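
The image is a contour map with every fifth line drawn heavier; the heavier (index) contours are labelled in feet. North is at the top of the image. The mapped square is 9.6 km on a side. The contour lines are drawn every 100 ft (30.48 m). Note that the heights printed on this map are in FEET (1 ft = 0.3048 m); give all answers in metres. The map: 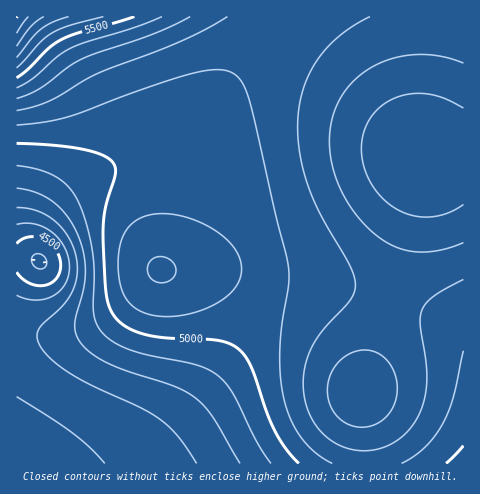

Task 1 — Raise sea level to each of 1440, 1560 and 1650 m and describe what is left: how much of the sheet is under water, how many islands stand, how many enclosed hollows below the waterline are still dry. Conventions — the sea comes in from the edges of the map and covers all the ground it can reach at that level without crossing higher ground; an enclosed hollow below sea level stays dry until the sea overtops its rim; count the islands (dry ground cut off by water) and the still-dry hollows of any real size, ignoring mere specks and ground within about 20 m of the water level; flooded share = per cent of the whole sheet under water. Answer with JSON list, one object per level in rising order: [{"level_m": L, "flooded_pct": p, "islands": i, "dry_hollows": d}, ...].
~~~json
[{"level_m": 1440, "flooded_pct": 11, "islands": 0, "dry_hollows": 0}, {"level_m": 1560, "flooded_pct": 49, "islands": 1, "dry_hollows": 0}, {"level_m": 1650, "flooded_pct": 93, "islands": 0, "dry_hollows": 0}]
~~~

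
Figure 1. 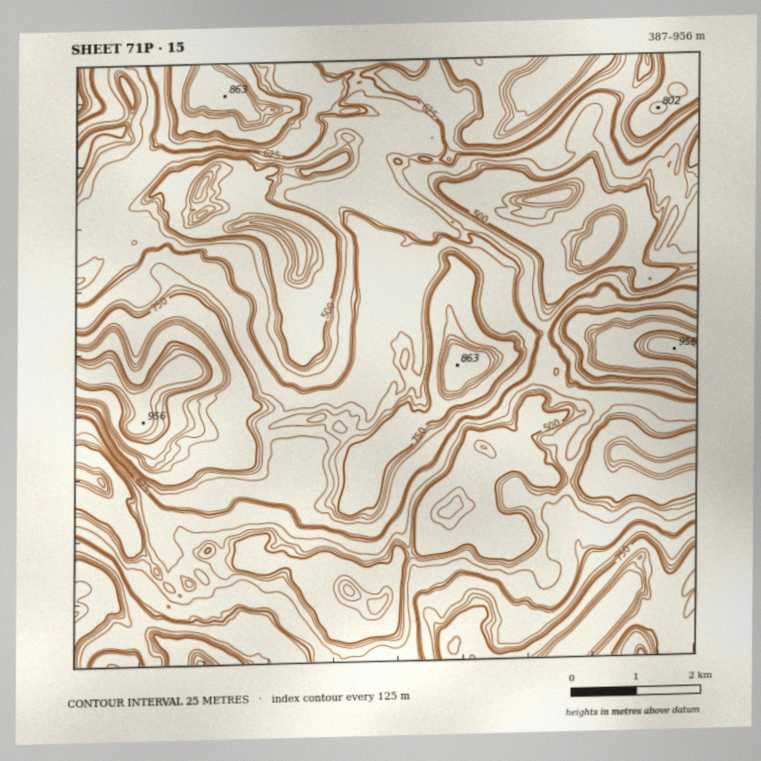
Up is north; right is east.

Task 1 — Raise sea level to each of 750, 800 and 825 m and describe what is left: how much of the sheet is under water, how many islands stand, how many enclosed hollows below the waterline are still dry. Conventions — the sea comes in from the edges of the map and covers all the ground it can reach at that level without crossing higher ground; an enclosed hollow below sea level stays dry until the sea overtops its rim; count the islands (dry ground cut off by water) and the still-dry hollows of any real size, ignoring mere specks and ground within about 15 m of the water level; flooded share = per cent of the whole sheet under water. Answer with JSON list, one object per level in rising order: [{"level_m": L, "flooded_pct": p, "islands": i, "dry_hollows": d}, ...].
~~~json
[{"level_m": 750, "flooded_pct": 78, "islands": 1, "dry_hollows": 0}, {"level_m": 800, "flooded_pct": 91, "islands": 1, "dry_hollows": 0}, {"level_m": 825, "flooded_pct": 92, "islands": 1, "dry_hollows": 0}]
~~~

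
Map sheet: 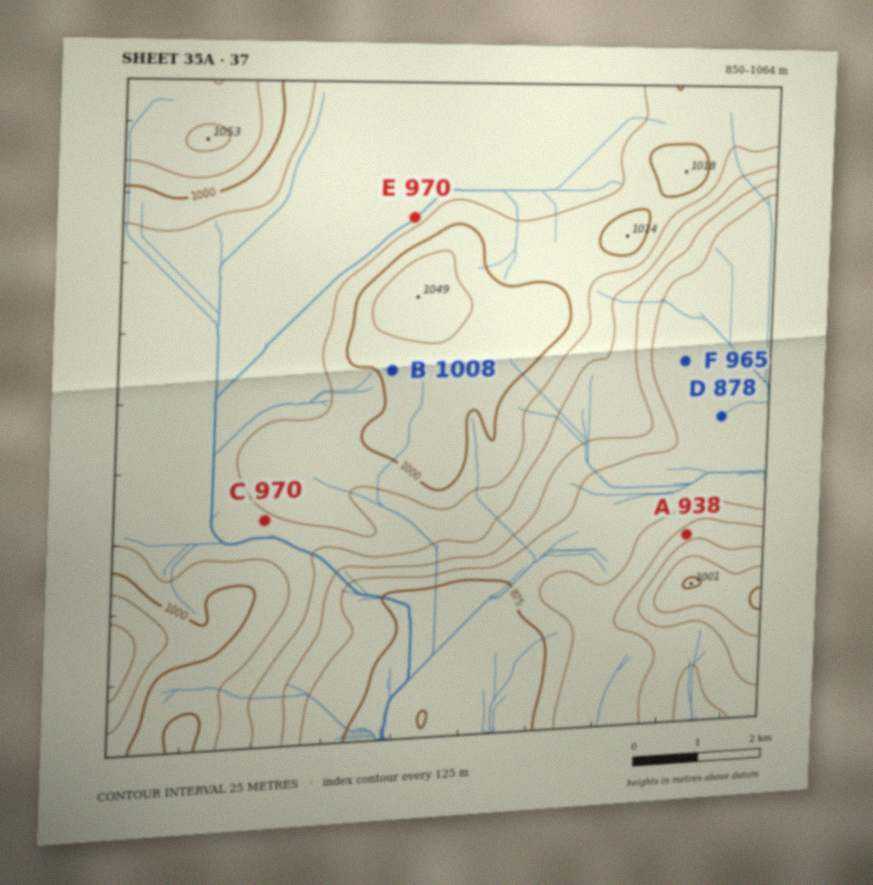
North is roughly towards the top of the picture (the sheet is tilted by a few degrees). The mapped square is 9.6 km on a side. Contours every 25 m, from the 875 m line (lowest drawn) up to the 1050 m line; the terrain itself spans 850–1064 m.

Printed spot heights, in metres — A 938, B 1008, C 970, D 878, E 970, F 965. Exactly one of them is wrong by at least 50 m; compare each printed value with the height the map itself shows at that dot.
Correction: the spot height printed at F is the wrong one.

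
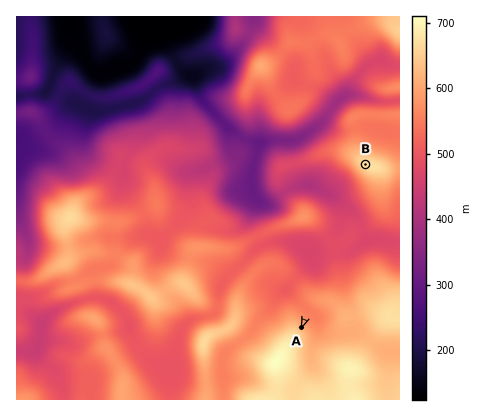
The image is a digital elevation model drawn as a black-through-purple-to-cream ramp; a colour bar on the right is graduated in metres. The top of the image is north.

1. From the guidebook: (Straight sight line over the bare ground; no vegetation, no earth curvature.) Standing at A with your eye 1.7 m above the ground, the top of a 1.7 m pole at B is in view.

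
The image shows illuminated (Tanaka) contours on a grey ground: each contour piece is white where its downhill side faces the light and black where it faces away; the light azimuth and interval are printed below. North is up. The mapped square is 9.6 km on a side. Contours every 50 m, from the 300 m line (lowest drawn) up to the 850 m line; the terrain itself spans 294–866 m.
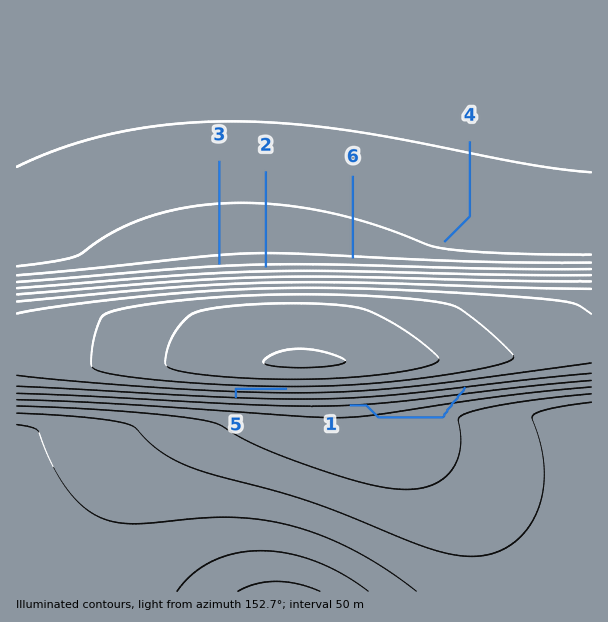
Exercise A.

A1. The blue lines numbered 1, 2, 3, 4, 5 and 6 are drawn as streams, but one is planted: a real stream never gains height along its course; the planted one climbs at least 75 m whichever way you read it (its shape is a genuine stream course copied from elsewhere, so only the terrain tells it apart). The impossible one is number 1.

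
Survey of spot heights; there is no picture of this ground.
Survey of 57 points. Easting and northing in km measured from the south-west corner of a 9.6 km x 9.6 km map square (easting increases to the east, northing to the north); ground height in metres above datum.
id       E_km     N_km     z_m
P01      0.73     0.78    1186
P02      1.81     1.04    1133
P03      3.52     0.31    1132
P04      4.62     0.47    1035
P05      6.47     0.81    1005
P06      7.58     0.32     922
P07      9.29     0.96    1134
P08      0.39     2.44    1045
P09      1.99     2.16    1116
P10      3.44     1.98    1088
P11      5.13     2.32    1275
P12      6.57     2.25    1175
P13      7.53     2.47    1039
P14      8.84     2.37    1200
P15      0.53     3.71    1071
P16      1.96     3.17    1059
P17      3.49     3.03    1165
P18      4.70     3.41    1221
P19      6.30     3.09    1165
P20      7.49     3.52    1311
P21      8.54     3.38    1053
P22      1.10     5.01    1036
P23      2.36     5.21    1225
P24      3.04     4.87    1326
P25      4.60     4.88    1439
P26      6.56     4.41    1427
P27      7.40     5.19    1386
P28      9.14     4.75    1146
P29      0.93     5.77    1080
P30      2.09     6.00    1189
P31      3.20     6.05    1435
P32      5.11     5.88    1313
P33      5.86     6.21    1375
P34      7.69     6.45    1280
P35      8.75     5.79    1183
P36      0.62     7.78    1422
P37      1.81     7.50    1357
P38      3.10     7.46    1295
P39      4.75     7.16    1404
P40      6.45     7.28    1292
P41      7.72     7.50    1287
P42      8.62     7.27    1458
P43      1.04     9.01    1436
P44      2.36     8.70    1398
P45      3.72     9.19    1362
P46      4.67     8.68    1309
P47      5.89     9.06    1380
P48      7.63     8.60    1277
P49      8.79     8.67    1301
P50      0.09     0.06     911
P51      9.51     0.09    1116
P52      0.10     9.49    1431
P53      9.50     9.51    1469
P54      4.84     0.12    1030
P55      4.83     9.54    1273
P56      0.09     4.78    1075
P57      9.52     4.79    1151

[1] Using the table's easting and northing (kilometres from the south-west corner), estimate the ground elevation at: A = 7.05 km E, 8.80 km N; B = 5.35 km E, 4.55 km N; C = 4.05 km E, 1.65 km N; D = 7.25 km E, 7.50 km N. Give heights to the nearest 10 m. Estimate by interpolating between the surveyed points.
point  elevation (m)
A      1270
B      1440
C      1170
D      1260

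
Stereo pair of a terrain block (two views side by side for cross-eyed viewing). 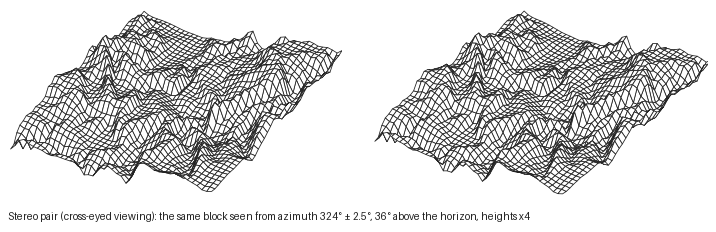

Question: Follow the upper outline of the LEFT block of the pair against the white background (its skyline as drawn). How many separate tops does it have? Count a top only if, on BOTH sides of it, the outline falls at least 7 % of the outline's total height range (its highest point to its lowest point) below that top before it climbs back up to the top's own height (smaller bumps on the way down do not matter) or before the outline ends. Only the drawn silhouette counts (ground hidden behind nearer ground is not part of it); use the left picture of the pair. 3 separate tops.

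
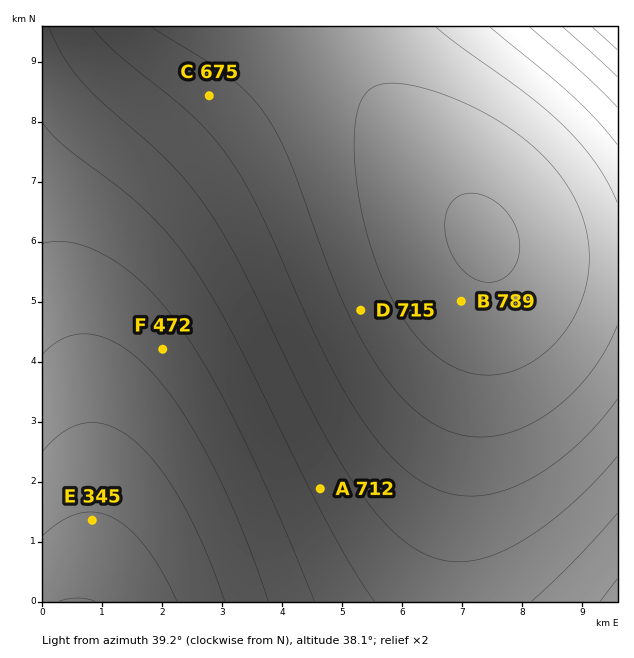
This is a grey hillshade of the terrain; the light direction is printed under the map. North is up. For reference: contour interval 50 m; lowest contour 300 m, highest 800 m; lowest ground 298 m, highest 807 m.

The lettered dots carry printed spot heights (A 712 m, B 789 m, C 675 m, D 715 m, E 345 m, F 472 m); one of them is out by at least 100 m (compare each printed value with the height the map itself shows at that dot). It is A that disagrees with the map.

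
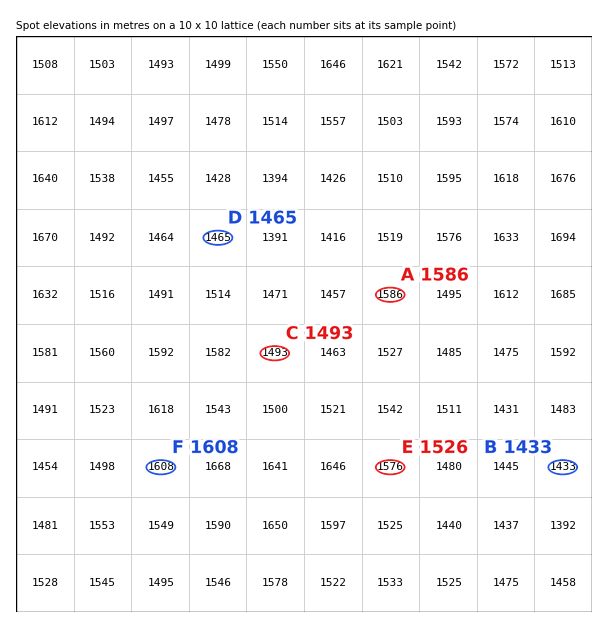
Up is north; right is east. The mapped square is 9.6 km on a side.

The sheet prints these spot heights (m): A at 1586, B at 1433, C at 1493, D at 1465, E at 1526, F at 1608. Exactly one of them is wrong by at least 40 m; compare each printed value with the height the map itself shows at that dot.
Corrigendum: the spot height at E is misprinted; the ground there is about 1576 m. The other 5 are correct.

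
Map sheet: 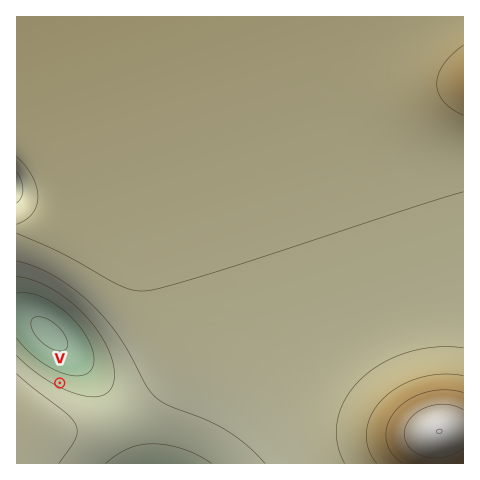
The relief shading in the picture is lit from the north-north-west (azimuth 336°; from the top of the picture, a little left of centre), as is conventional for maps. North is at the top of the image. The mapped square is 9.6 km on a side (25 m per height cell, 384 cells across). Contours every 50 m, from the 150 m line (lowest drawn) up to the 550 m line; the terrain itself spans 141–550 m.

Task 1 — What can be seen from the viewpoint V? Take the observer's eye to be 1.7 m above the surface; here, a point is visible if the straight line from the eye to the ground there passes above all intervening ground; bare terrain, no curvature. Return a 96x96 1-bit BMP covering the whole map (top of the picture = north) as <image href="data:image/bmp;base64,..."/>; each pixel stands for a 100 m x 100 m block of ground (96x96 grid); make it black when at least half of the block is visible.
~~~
<image width="96" height="96" href="data:image/bmp;base64,Qk2+BAAAAAAAAD4AAAAoAAAAYAAAAGAAAAABAAEAAAAAAIAEAAATCwAAEwsAAAIAAAAAAAAA////AAAAAAAAAAAAAAAAAAAAeAAAAAAAAAAAAAAA/AAAAAAAAAAAAAAB/gAAAAAAAAAAAAAB/gAAAAAAAAAAAAAB/wAAAAAAAAAAAAAB/wAAAAAAAAAAAAAB/4AAAAAAAAAAAAAA/4AAAAAAAAAAAAAA/4AAAAAAAAAAAAAAf8AAAAAAAAAAAAAAH8AAAAAAAAAAAAAAB8AAAH/gAAAAAAAAAAAAA//4AAAAAAAAAAAAD//4AAAAAAAAAAAAf//8AAAAAAAAAAAH///8AAAAAAAAAAA////8AAAAAAAAAAD////8AAAAAAAAAAD////8AAAAAAAAAAD////8AAAAAAAAAAD////4AAAAAAAAAAD////4AAAAAAAAAAD////4AAAAAAAAAAD////wAAAAAAAAAAD////wAAAAAAAAAAD////gAAAAAAAAAAD////gAAAAAAAAAAD////AAAAAAAAAAAD////AAAAAAAAAAAD///+AAAAAAAAAAAD///8AAAAAAAAAAAD///8AAAAAAAAAAAD///4AAAAAAAAAAAD///wAAAAAAAAAAAD///gAAAAAAAAAAAD///AAAAAAAAAAAAD//+AAAAAAAAAAAAD//8AAAAAAAAAAAAD//4AAAAAAAAAAAAD//wAAAAAAAAAAAAD//gAAAAAAAAAAAAD//AAAAAAAAAAAAAD/8AAAAAAAAAAAAAD/4AAAAAAAAAAAAAD/wAAAAAAAAAAAAAD/AAAAAAAAAAAAAAD8AAAAAAAAAAAAAADgAAAAAAAAAAAAAAAAAAAAAAAAAAAAAAAAAAAAAAAAAAAAAAAAAAAAAAAAAAAAAAAAAAAAAAAAAAAAAAAAAAAAAAAAAAAAAAAAAAAAAAAAAAAAAAAAAAAAAAAAAAAAAAAAAAAAAAAAAAAAAAAAAAAAAAAAAAAAAAAAAAAAAAAAAAAAAAAAAAAAAAAAAAAAAAAAAAAAAAAAAAAAAAAAAAAAAAAAAAAAAAAAAAAAAAAAAAAAAAAAAAAAAAAAAAAAAAAAAAAAAAAAAAAAAAAAAAAAAAAAAAAAAAAAAAAAAAAAAAAAAAAAAAAAAAAAAAAAAAAAAAAAAAAAAAAAAAAAAAAAAAAAAAAAAAAAAAAAAAAAAAAAAAAAAAAAAAAAAAAAAAAAAAAAAAAAAAAAAAAAAAAAAAAAAAAAAAAAAAAAAAAAAAAAAAAAAAAAAAAAAAAAAAAAAAAAAAAAAAAAAAAAAAAAAAAAAAAAAAAAAAAAAAAAAAAAAAAAAAAAAAAAAAAAAAAAAAAAAAAAAAAAAAAAAAAAAAAAAAAAAAAAAAAAAAAAAAAAAAAAAAAAAAAAAAAAAAAAAAAAAAAAAAAAAAAAAAAAAAAAAAAAAAAAAAAAAAAAAAAAAAAAAAAAAAAAAAAAAAAAAAAAAAAAAAAAAAAAAAAAAAAAAAAAAAAAAAAAAAAAAAAAAAAAAAAAAAAAAAAAAAAAAAAAAAAAAAAAAAAAAAAAAAAAAAAAAAAAAAAAAAAAAAAAAAAAAAAAAAAAAAAAAAA="/>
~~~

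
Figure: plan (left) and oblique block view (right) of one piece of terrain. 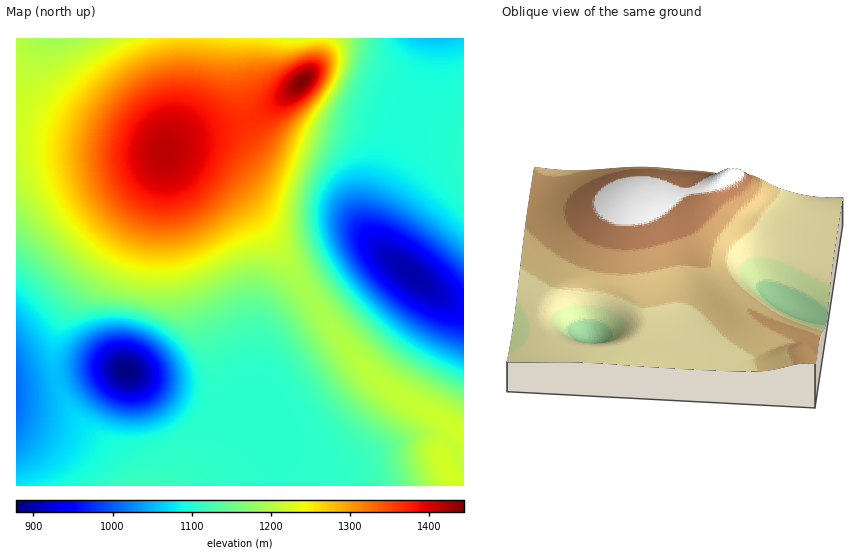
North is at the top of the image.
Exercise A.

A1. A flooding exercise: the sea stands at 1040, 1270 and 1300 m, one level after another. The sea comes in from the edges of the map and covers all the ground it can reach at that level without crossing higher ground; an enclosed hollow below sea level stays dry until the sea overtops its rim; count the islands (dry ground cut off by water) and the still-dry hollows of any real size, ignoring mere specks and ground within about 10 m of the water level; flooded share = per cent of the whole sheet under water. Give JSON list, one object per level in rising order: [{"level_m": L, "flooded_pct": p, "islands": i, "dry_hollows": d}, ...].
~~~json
[{"level_m": 1040, "flooded_pct": 8, "islands": 0, "dry_hollows": 1}, {"level_m": 1270, "flooded_pct": 79, "islands": 1, "dry_hollows": 0}, {"level_m": 1300, "flooded_pct": 84, "islands": 1, "dry_hollows": 0}]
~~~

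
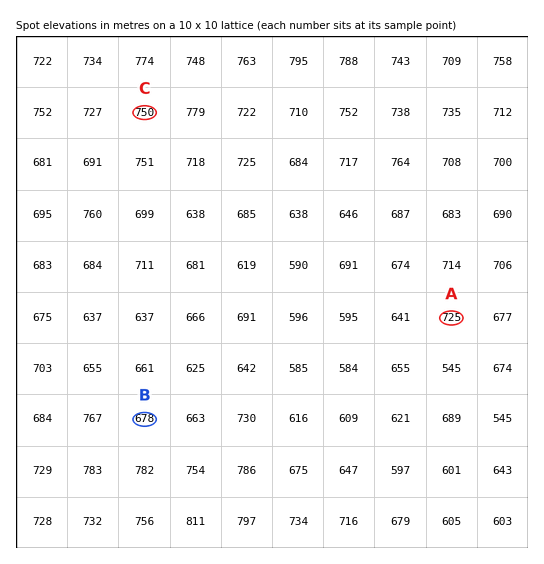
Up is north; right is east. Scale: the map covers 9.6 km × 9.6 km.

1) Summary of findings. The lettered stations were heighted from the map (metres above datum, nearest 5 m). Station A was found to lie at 725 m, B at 680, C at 750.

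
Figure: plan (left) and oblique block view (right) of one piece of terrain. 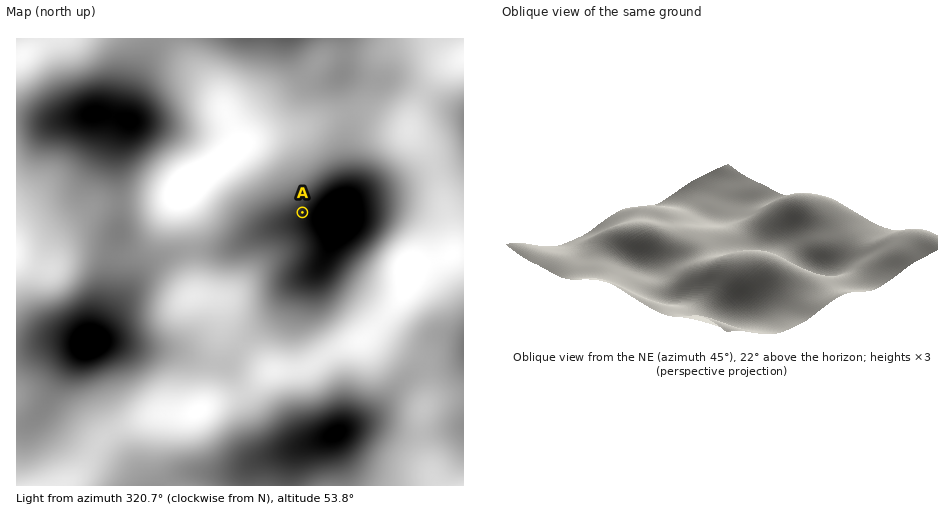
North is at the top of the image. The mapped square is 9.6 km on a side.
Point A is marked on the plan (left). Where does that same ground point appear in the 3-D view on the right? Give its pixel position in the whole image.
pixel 721 259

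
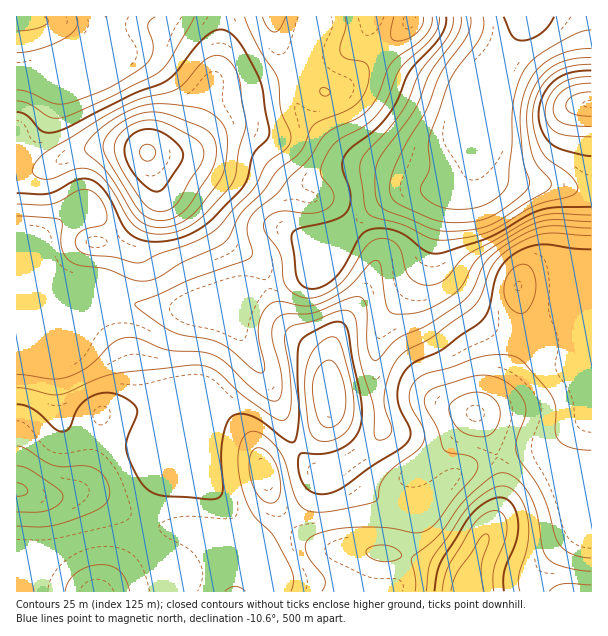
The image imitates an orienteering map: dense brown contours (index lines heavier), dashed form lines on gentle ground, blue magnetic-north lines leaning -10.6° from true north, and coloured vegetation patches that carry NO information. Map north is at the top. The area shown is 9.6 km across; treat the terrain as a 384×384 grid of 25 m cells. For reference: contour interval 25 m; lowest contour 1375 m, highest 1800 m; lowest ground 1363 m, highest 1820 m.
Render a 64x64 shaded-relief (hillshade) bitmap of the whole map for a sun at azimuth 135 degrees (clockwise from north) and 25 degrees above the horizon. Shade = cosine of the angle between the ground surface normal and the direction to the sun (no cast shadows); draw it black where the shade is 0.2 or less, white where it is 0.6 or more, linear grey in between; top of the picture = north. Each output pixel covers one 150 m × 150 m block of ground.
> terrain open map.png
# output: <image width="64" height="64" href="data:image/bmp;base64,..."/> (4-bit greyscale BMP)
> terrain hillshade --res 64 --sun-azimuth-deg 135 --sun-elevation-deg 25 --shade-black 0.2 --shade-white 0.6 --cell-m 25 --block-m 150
<image width="64" height="64" href="data:image/bmp;base64,Qk12CAAAAAAAAHYAAAAoAAAAQAAAAEAAAAABAAQAAAAAAAAIAAATCwAAEwsAABAAAAAAAAAAAAAAABEREQAiIiIAMzMzAERERABVVVUAZmZmAHd3dwCIiIgAmZmZAKqqqgC7u7sAzMzMAN3d3QDu7u4A////AIiId2d4iZmZiIiHd4iJiHd3iIiJmYdkM0aKu7qYd2ZmiIh3d3iJmZiIiIiIiIiId3iIiImZmGQzRoq8upiHZmaIiId3d4iZmIiIiIiIiIiIiImZmZmYdTNFirzLqYd2ZoiIiHd3iIiIiIiIiZiIiIiIiZmZmZh1MzV5vMy6mHdmiIiIiHiIiIiIiIiJmIiId3iIiIiIiHUyJGi8zLqpiHeZmZmIiIiIiIiIiIiZiIh3d3d3d3d3ZTIjV6vMy6mYiKqqqZmZiIiIiIiIiIiIiHd2ZmZmZndlQiI2irzLupmIqqu6qpmZmIiIiIiIiImYh3ZmZmZmd2ZDISR5u7u6mYi7u7uqqpmYiIiIh3d4iZmYd2Znd3d3dlQhE1eau6qZiLu7qqqqqZiIh3d3d3eJqph3Zmd3iIiIZTISRoqqqpmIqqqZmaqZmYiIiIh3d3mrqYdmZneImZmGQyI1eZqpmIiZmIiJmZmZiIiIiIdmeauph2ZmZ3iJqphkMzRomZmYiIiId3iJmZmIiIiIh2Z4q7qYd2ZmZ3iaqYZURWiJmZiId4d3d4iZmYiIiIiHZWiruqmYdlVVZ4mamHZmeImZiIh3iHd3iJmZiIiIiHZVaJqqqqqYZVRFZ4mpiHeImZiIiHiId3eImZmIiIiIdlVnmZmru7qHZURWeJqZmZmZmIiHiIiHd4iZmYiIiIh2VWeIiJq8zKh2VVVomaqqqqmZiIeImIh4iZmZmIiIiIdmZ4d2ebzduodmZmeJmqqqqpmYiIiIiHiJmZmZmZiIh2Znd2VnrN3KmHd3d4iZqqqqqZmIiIiHd4iZmZmZmYiHd3d2VFebzcqXd3d3eImaqqqqmZl4iHdmeImYiImZmIh3d3ZERorMyodmd3d3eJmZmZmZmXd3ZlVneIiIiImYiIh3dUNGisy6dmZmZmZ3iJmZmZmZZnZlVVZ3d3d4iIiIiIdlQ0V6vLl1VVZmVWd4iImZmZhmZmVVVWd3d3d3iIiIh2VDRXm8uWVVVVVVVneIiImZiGZ3ZmVWZ3d3ZmZ3iIiHZURFeby5ZUVVZlVWd4iJmZmId3d3ZmZnd3dmZmd4iIdmVEVpvLllVVVmZmZ3eImZmZiIiId3Znd3d3ZmZniIh2ZVVWm8uXVVVWZmZnd4iZmZmIiIiHd3d3eHd2ZneIh2ZmVVaLy5dlVVVmd3d4iJmZmYiIiIh3d3d4iHd3eIiHZlVVRXrMqGZVVVVnd3iImZmYiIiIiId3d3iIiIiIiIZlVVQ0abupdmVURVZ3eIiZmZiIiIiIiHd3iIiIiIiIhlVVQyJHm7mHZlRERWZ4iZmZiIiIiIiIiIiJmZiIiIiHZVVDISWKqph3ZUREVniZmZmIiIiIiIiIiZqqqYiIiIh2ZlQhE2iqmIdmVERFZ5qqmYiIiIiZmZmZqru6qZiIiIiIdkISR5qZiHZlRDRWiaqZiIiIiJmpmZqru7u6qZmZmZmYZCJGiqmIh2VUM0V5qpmIiIiImqqqqqu7u7uqqpmaqqmHUjWJqZiHZlQyNGiZmYiIiIiJq7qpqru7u7qqqZqrqYh0NHmqmIdmVDIjV4mYiIiIh3iqqpmqu7u7u6qpmaqpiIY0WJmYh2VDIQE1eIiIiYh3Z4mZmavM3cy7uqmZmqmIh1RGiIh2VDIQAAJGd3ZpmYdmZ4iJq83u7cy7qZmaqZmIZEVnd3ZUMhAAACNVVVqpmGZWZ3ibze/u3cy7qqq7uqmGVVZmZlRDIQAAATNDOqqph2ZmZ4q97u7t3dy7qqvMu6h2VWZmZVVDEAAAIzM7u7uph2Zmeazd7u7u7cuqqru7uph2d3d3ZmUyEAEjNEu7zMuodmZ4m8zd3e7u3LqZmru7qZiIiIh3dlQyIjRVa7vM3LmGZniavM3d3e7cupiJqru6qZmZmIiHdlVFVmd6qrzdyodniaq7zMzM3dzLqZmaq7u6qZmZiIh3Zmd3eIiImsy6h2eJqrvMzMzMzMy6qZqqu7qpmZmIiHd3eIiImHeJq6mHZ4mqq7zMzLvMzcy6qru7u6qZmYiHdmZ4mZmYd2eImHZWeJqqq7zMu7zM3cy7vMy7qpmZiIh2VWeZmZiHZVZmZUVniZmZq7u7u7zMzMzMzMy6qZmIiHZVV5qqqZhlRERDM1Z4iIiau7uqqrzMzM3d3MuqmYiIdlRWiru5mHVDMzIiNGZ3d4mqqqqpq7zM3d7d3LupiIiGQ0aKu7iIdkMyIREjVmd3iJmqqpmavMzd3u3dy6mIiIZDNGmrt3h2VDIhESNFZneImZqqqZmrvM3d3d3cupiIhkISRommZ3ZlQyIRIkVWeImZmqqpmJqrvN3d3dy6mIiGQhEkZ3Z3d3ZVQyIjNFZ3iZmaqqmIiZmrzd3d3MuYiIZCEAI0V3iIiHZUQzM0RWeJmZqqmYiIiJq83d3dy6mIh1MQASM4iIiIiHZVRERFVniZmZmZiIiIiavN3d3cupiHZCEAEiqqmYiIiHZlVURWeImZmYiImIiIm83u7t3LmYhlMhEiKqu6mYiIh3ZlVVVniZmYiImZmIiKve//7supmHZTMzM6u7u6mIiIh3ZlVWeJmZh3iZqpiIis3//+3LqYh2VERVqqu7upiIiId2ZVZ4mZmHd4mqqYd4rO//7cupmHdlVmaZqqu6qYiIiHdmZniZmYd3iaqpmHeKzv/ty6qYh2Zmd5mZqrqph3iId2ZmeJmZh3eJmqqYdnm97u3LqpmHdmd3"/>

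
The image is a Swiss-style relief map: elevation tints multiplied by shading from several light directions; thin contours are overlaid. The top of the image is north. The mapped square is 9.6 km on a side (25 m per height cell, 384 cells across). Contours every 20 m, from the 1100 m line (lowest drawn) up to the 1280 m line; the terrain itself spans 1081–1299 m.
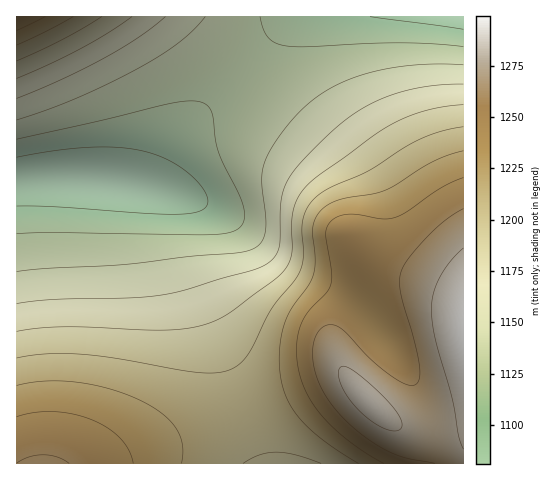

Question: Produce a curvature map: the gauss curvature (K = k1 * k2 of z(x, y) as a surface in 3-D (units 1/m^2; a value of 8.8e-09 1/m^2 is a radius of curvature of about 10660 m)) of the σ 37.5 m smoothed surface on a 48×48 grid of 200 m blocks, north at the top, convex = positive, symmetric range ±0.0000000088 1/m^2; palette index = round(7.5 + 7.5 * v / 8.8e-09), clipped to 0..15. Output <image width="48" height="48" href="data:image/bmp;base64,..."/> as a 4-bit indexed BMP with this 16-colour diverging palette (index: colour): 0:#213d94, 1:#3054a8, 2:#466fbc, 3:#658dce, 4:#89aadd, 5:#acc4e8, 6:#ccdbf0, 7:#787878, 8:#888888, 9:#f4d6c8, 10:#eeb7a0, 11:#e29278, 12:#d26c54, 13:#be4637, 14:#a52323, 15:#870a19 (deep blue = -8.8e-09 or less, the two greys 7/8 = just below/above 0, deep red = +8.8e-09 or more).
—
<image width="48" height="48" href="data:image/bmp;base64,Qk32BAAAAAAAAHYAAAAoAAAAMAAAADAAAAABAAQAAAAAAIAEAAATCwAAEwsAABAAAAAAAAAAlD0hAKhUMAC8b0YAzo1lAN2qiQDoxKwA8NvMAHh4eACIiIgAyNb0AKC37gB4kuIAVGzSADdGvgAjI6UAGQqHAIiIiIiIiId3d3d3d3d3d3d3d3eImYdVVoiIiIiIiId3d3d3d3d3d3d3d3iJmYZVZ4iIiIiIiHd3d3d3d3d3d3d3d4iZmYZVZ4iIiIiIiHd3d3d3d3d3d3d3d4mamHZmd4iIiIiIiHd3d3d3d3d3d3d3eJmqmHZnd4iIiIiIh3d3d3d3d3d3d2d3iZmZh2Z3d4iIiIiIh3d3d3d3d3d3dmd4mZmYh3d3d4iIiIiId3d3d3d3d3d3dmeImZmId3d3d4iIiIiId3d3d3d3d3d3ZneJqZiHd3d3d4iIiIiHd3d3d3d3d3d3ZniaqYh3d3d3eIiIiIh3d3d3d3d3d3d3Z3iaqHeIiHd3iIiIiIh3d3d3d3d3d3d3d3mqmHiZiId4iHiIiHd3d3d3d3d3d3d3d4mqmHiqmIeIiHd3d3d3d3d3d3d3d3d3d4mqh3mrqIiIiHd3d3d3d3d3d3d3d3d3d4qpdnmqmHeIiHd3d3d3d3d3d3d3d3d2Z4mYZniZh3d4iHd3d3d3d3d3d3d3d3d2Z4mGVXiId3eIiHd3d3d3d3d3d3d3d3dmZ4dkRXiHd3eIiHd3d3d3iIh3d3d3d3dmd3ZDNXh3d3eIiHd3d3eIiIh3d3d3d3d3eHUzRnd2d3eIiHd3d3iIiId3d3d3d3d4iHU0V4d2d3d4iHd3d3iId3d3d3d3d3iJmXVFeId2d3d4iHd3d3d3d3d3d3d3d4iaqXZniYd3d3d4iIiIh3d3d3d3d3d3iImqqXd5qpd3d3d4iIiIiHd3d3d3d3iIiJmph4vv/ah3d3d4iIiIiId3d3d3iIiIiZqpdov//qdmd3d4iIiIiId3d3iIiIiImZmYZWnO65dnd3eIiHd3d3d4iIiIiIiIiZh2VFeKmHd3d3eIiHd3d3eIiIiIiIiIiIdmVFVnd3d3d3eIiHd3eIiIiIiIiIiIh3dmVVZmZ3d3d3iIiHeIiIiIiIiIiIiHd3dmZmZnd3d3d4iIiIiIiIiIiIiIiHd3d3d3d3d3d3d3eIiIiIiIiIiIiIiHd3d3d3d3d3d3d3d3eIiIiIiIiIiId3d3d3d3d3d3d3d3d3d3d4iIiHd3d3d3d3d3d3d3d3d3d3d3d3d3d3iIiHd3d3d3d3d3d3d3d3d3d3d3d3d3d3eIiHd3d3d3d3d3d3d3d3d3d3d3d3d3d3eIiHd3d3d3d3d3d3d3d3d3d3d3d3d3d3d4iHd3d3d3d3d3d3d3d3d3d3d3d3d3d3d4iHd3d3d3d3d3d3d3d3d3d3d3d3d3d3d3iHd3d3d3d3d3d3d3d3d3d3d3d3d3d3d3iHd3d3d3d3d3d3d3d3d3d3d3d3d3d3d3eHd3d3d3d3d3d3d3d3d3d3d3d3d3d3d3eHd3d3d3d3d3d3d3d3d3d3d3d3d3d3d3d3d3d3d3d3d3d3d3d3d3d3d3d3d3d3d3d3d3d3d3d3d3d3d3d3d3d3d3d3d3d3d3d3d3d3d3d3d3d3d3d3d3d3d3d3d3d3d3d3d3d3d3d3d3d3d3d3d3d3d3d3d3d3d3dw=="/>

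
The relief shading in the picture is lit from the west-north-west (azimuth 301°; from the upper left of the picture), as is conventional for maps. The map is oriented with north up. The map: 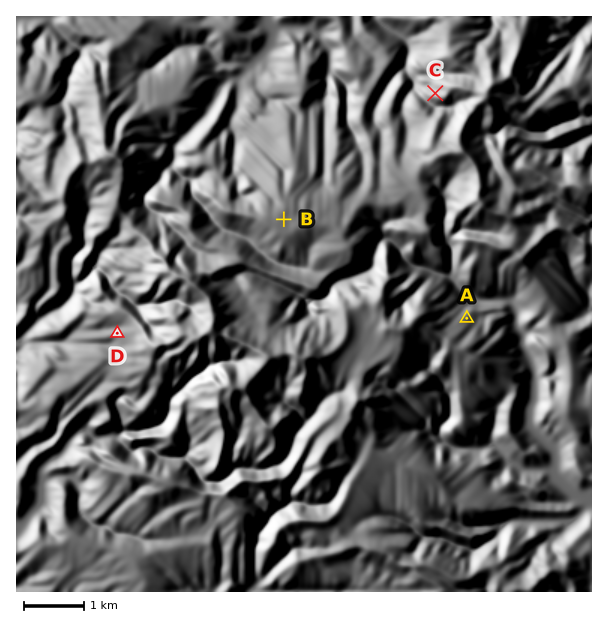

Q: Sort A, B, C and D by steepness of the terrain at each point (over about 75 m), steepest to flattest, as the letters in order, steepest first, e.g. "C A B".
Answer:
C A D B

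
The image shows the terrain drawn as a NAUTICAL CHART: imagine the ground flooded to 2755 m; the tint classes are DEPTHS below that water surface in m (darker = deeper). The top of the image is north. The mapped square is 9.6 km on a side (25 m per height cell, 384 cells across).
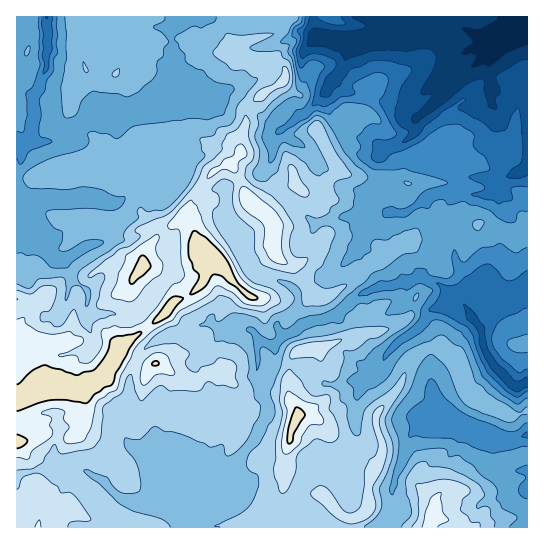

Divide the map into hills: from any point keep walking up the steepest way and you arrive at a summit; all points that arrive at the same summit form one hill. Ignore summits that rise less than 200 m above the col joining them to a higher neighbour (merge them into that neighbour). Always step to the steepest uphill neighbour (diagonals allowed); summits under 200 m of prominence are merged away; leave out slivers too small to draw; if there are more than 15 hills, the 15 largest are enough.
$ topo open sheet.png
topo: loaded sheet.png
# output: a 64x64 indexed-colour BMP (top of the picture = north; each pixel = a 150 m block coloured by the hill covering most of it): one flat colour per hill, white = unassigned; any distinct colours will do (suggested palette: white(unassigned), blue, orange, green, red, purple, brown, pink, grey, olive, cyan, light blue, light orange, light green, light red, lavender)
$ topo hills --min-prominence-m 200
<image width="64" height="64" href="data:image/bmp;base64,Qk12CAAAAAAAAHYAAAAoAAAAQAAAAEAAAAABAAQAAAAAAAAIAAATCwAAEwsAABAAAAAAAAAA////ALR3HwAOf/8ALKAsACgn1gC9Z5QAS1aMAMJ34wB/f38AIr28AM++FwDox64AeLv/AIrfmACWmP8A1bDFABERERERERERERERIiIiIiIiIiIiIiIiMzMzMzMzMzMzERERERERERERERESIiIiIiIiIiIiIiIjMzMzMzMzMzMRERERERERERERERIiIiIiIiIiIiIiIiMzMzMzMzMzMxERERERERERERERESIiIiIiIiIiIiIiIzMzMzMzMzMzERERERERERERERERIiIiIiIiIiIiIiIjMzMzMzMzMzMRERERERERERERERESIiIiIiIiIiIiIiMzMzMzMzMzMxERERERERERERERERESIiIiIiIiIiIiIzMzMzMzMzMzERERERERERERERERERIiIiIiIiIiIiIiMzMzMzMzMxERERERERERERERERERESIiIiIiIiIiIiIzMzMzMzMzERERERERERERERERERERIiIiIiIiIiIiIiMzMzMzMzERERERERERERERERERERESIiIiIiIiIiIiIzMzMzMzMREREREREREREREREREREREiIiIiIiIiIiIjMzMzMxERERERERERERERERERERERERIiIiIiIiIiIiIiMzMREREREREREREREREREREREREREiIiIiIiIiIiIiIiERERERERERERERERERERERERERESIiIiIiIiIiIiIiERERERERERERERERERERERERERERIiIiIiIiIiIiIiIREREREREREREREREREREREREREREiIiIiIiIiIiIiIREREREREREREREREREREREREREREiIiIiIiIiIiIiIhERERERERERERERERERERERERERESIiIiIiIiIiIiIiERERERERERERERERERERERERERERIiIiIiIiIiIiIiIREREREREREREREREREREREREREREiIiIiIiIiIiIiIhERERERERERERERERERERERERERESIiIiIiIiIiIiIiERERERERERERERERERERERERERERIiIiIiIiIiIiIiIREREREREREREREREREREREREREREREiIiIiIiIiIiIhEREREREREREREREREREREREREREREREiIiIiIiIiIhERERERERERERERERERERERERERERERERIiIiIiIiIiERERERERERERERERERERERERERERERERERESIiIiIiIREREREREREREREREREREREREREREREREREREiIiIiIRERERERERERERERERERERERERERERERERERERIiIiERERERERERERERERERERERERERERERERERERERERIiIhERERERERERERERERERERERERERERERERERERERERESERERERERERERERERERERERERERERERERERERERERERERERERERERERERERERERERERERERERERERERERERERERERERERERERERERERERERERERERERERERERERERERERERERERERERERERERERERERERERERERERERERERERERERERERERERERERERERERERERERERERERERERERERERERERERERERERERERERERERERERERERERERERERERERERERERERERERERERERERERERERERERERERERERERERERERERERERERERERERERERERERERERERERERERERERERERERERERERERERERERERERERERERERERERERERERERERERERERERERERERERERERERERERERERERERERERERERERERERERERERERERERERERERERERERERERERERERERERERERERERERERERERERERERERERERERERERERERERERERERERERERERERERERERERERERERERERERERERERERERERERERERERERERERERERERERERERERERERERERERERERERERERERERERERERERERERERERERERERERERERERERERERERERERERERERERERERERERERERERERERERERERERERERERERERERERERERERERERERERERERERERERERERERERERERERERERERERERERERERERERERERERERERERERERERERERERERERERERERERERERERERERERERERERERERERERERERERERERERERERERERERERERERERERERERERERERERERERERERERERERERERERERERERERERERERERERERERERERERERERERERERERERERERERERERERERERERERERERERERERERERERERERERERERERERERERERERERERERERERERERERERERERERERERERERERERERERERERERERERERERERERERERERERERERERERERERERERERERERERERERERERERERERERERERERERERERERERERERERERERERERERERERERERERERERERERERERERERERERERERERERERERERERERERERERERERERERERERERERERERERERERERERERERERERERERERERERERERERERERERERERERERERERERERERERERERERERERERERERERERERERERERERERERERERERERERERERERERERERERERERERERERERERERERERERERERERERERERERERERERERERERERERERERERERERERERERERERERERERERERERERERERERERERERERERER"/>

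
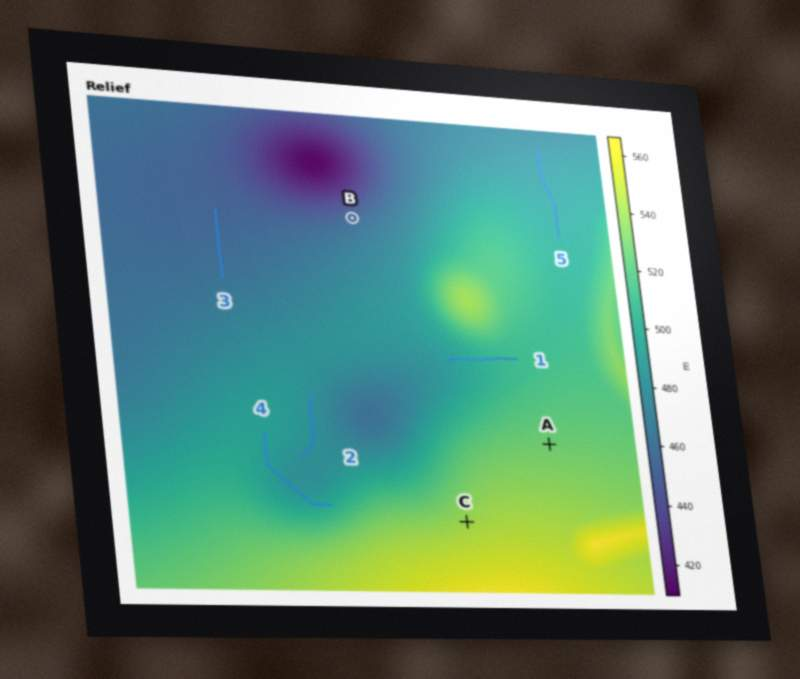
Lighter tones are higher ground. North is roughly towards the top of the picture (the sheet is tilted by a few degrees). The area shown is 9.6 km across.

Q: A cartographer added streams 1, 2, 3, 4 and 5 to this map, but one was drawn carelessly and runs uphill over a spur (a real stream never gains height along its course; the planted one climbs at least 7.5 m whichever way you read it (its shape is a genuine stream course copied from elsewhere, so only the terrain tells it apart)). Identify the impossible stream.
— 4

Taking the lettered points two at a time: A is above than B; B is below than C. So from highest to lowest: C A B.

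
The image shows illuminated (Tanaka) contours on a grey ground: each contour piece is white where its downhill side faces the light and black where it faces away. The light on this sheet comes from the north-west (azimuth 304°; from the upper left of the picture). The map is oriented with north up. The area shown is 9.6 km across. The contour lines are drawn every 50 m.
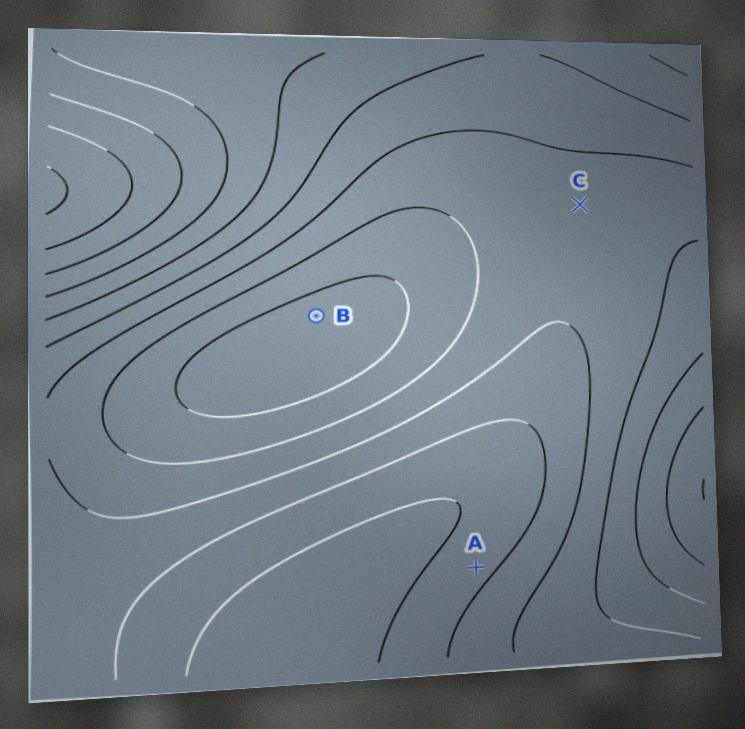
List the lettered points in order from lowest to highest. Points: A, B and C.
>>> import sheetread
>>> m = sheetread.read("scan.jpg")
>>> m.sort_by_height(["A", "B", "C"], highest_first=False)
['B', 'C', 'A']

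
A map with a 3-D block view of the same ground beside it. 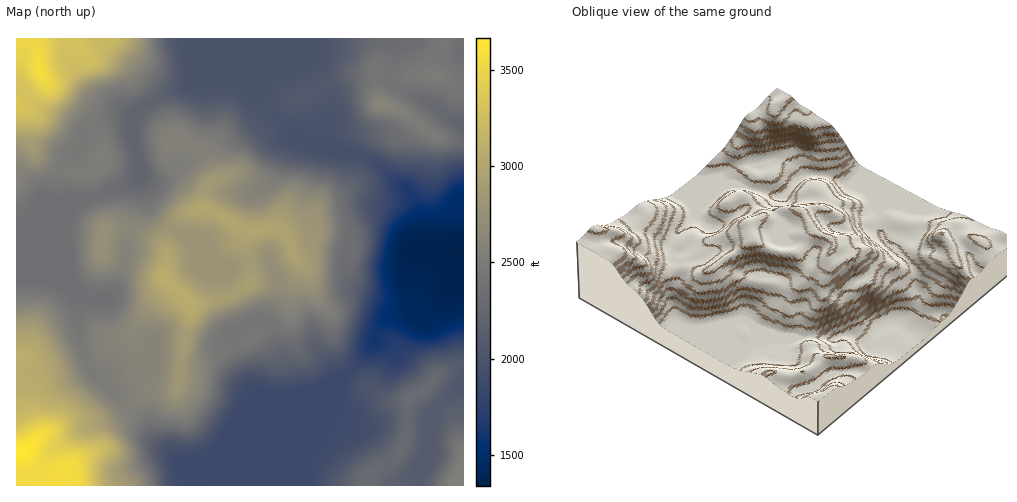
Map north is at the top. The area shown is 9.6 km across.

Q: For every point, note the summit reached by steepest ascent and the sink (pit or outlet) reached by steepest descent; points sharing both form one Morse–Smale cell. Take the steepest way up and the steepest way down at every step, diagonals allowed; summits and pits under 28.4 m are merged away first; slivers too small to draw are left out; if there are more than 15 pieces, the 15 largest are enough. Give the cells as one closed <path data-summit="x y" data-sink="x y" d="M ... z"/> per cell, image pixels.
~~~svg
<path data-summit="202 209" data-sink="463 253" d="M297 137l-9 9-13 31-8 9-10 6-27 1-12-2-11-7-21-19-6 0-20 15-9 0-10-4-2-4-1 11 13 32 11 10 21 9 6 5 3 8 10 9 29 12 25-8 13 0 1 1 8 18 0 16-11 27 9 15 18 55 1 3 5 0 18-3 22-10 30-33 10-23 5-7 6-3 23-6-7-25 0-17-3 6-6 4-16 5-17 0-10-3-7-7-4-15 7-21 10-7 11-3 14 2 26 18 7 1 1-32-8-21-31-30-25-10-51-11z"/><path data-summit="165 279" data-sink="463 253" d="M138 177l-1 9 4 8 0 9-13 28-5 37-10 25-5 6-25-2-6-3 2 44 3 14 9 18 56 55 4 11 8 9 9 6 18 17 7 2 18-5 7-11 33-33 4-10 4-4 18-8-23-3-23-59 11-10 9-4 7-3 9 2 11-27 0-16-9-19-19 1-19 7-32-14-16-20-21-9-11-10-7-21-4-7z"/><path data-summit="40 69" data-sink="463 253" d="M267 38l-250 0-1 187 8 0 57-25 22-6 30-12 5-7 0-16-6-25 2-16 11-12 24-14 20-8 14 1 18-4 14 4 17 8 12 10 4-20z"/><path data-summit="17 453" data-sink="463 253" d="M77 202l-61 24 0 259 240 1 0-52-4-16-34 36-7 11-18 5-7-2-32-28-7-15-56-55-9-18-3-14-1-42-8-15-2-32-3-17 0-8 3-10z"/><path data-summit="411 398" data-sink="463 253" d="M463 281l-8 5-8 2-6 8-20 17-3 0-4-4-1 2-22 5-6 3-5 7-10 23-13 16-38 39-11 27-15 15-20-6-17-11 0 56 162 1 0-12 13-31-1-12 4-17 18-22 12-8z"/><path data-summit="381 104" data-sink="463 253" d="M388 38l-119 0-1 45-4 10 0 11 27 29 14 11 51 11 25 10 31 30 5 12 3 9-2 28 3 5 42 5 1-113-26-4-35-25-19-7 6-6 6-10-8-12 6-28z"/><path data-summit="165 279" data-sink="463 253" d="M221 81l-18 4-17 0-34 16-17 15-3 9 0 9 6 25 0 13 3 4 10 4 9 0 20-15 6 0 25 22 19 6 27-1 15-10 9-16 7-20 7-9-43-44-17-8z"/><path data-summit="102 250" data-sink="463 253" d="M137 178l-10 7-47 16-12 13-3 10 0 8 3 17 2 32 10 15 28 3 10-15 8-24 2-29 13-28z"/><path data-summit="17 453" data-sink="463 253" d="M378 227l-10 1-12 5-5 4-4 7-3 14 1 7 3 8 7 7 10 3 23-1 16-7 5-9-2 19 5 18 6 10 3 0 11-8 15-17 8-2 9-6 0-26-2-1-43-3 0-2-7-1-16-13z"/><path data-summit="456 485" data-sink="463 253" d="M463 384l-9 5-20 25-4 17 1 12-13 31 1 12 45-1z"/><path data-summit="17 453" data-sink="463 253" d="M263 320l-21 7-11 10 23 59 16 2 27-2-21-59-4-9z"/><path data-summit="432 75" data-sink="463 253" d="M463 38l-74 0 5 11-1 13-5 12 2 8 7 6 12-12 21-2 9 2 14 9 10 1z"/><path data-summit="456 485" data-sink="463 253" d="M340 382l-22 10-40 6-19 9-6 7 1 13 6 7 13 6 20 6 15-15 8-23z"/><path data-summit="432 75" data-sink="463 124" d="M430 74l-21 2-11 10 0 3 33 14 18 15 14 6 1-38-11-1-14-9z"/><path data-summit="381 104" data-sink="463 124" d="M397 88l-13 18 19 6 35 25 17 4 9-1 0-15-2-2-13-5-18-15z"/>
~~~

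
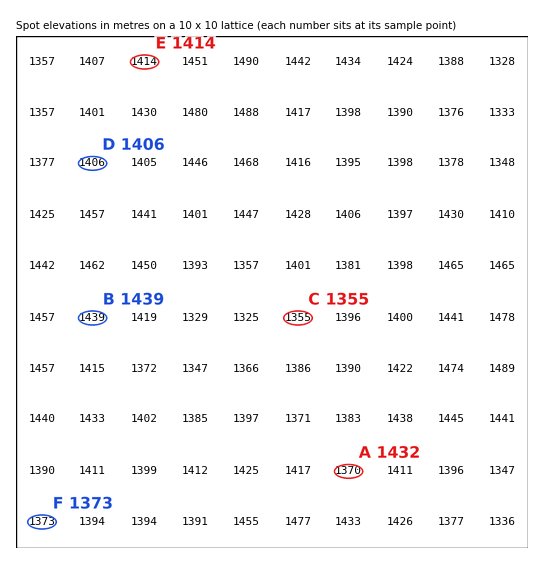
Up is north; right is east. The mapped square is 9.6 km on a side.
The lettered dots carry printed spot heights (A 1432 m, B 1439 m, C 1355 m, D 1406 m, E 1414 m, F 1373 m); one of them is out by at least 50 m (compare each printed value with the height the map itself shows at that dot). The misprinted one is A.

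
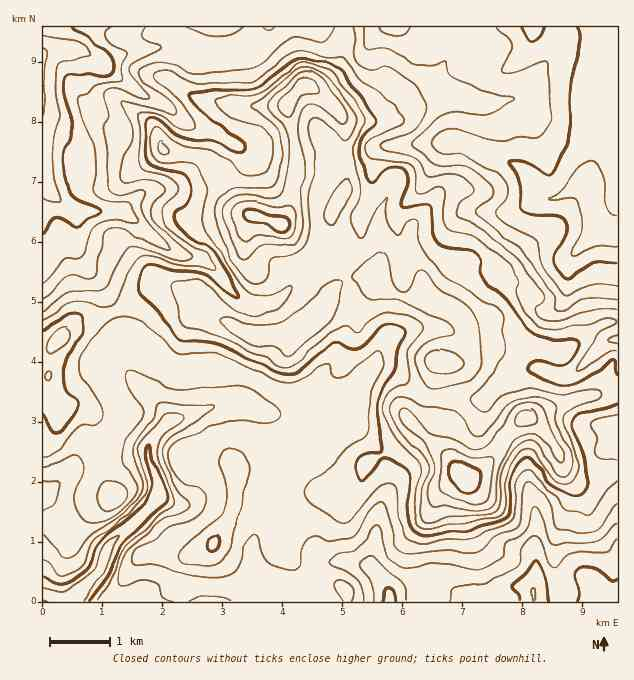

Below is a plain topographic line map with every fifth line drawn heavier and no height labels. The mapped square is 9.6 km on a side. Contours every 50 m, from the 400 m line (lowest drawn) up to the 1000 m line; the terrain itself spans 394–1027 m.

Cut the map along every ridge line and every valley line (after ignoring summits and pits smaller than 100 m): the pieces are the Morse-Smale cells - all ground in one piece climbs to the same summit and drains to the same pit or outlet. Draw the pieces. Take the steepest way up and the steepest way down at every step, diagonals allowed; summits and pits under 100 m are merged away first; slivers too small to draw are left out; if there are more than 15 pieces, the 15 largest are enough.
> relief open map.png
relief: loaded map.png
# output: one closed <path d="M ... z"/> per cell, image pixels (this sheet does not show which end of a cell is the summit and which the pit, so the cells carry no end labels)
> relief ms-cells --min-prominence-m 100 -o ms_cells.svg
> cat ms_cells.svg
<path d="M376 275l-27 3-8 3-14 16-9 19-26 19-39 0-27-13-36-29-21-9-11 0-40 26-2 5 2 4 5 20 0 18 3 12 6 9 28 28 10 15-18 20-4 14-65 5-9 6-19 20-13 9 0 106 305 1-1-11-5-5-31-10-19-17-7-16 1-17-3-16 4-4 25-12 17 0 18 4 14-17 4-13 6-7 19-11 24-24 6 5 5 0 8-8 2-5 0-28 6-29 20-1 6-8 4-13-5-18-10-10-28-15-21 2-14-5-12-10z"/><path d="M346 26l-147 0-9 14-8 7-45 3-37 13 3 3 36 28 28 12 25 24-2 27-2 12-5 8-7 7-9 4-15 2-13 6-17 15 6 4 21 21 24 15 32 9 17 17 8 12 12 13 6 3 9 1 21-7 45-42 17-2-2-20-6-15 0-7 14-27 0-12-6-14 5-15 0-22-5-9-28-27 10-4 14-14 9-26z"/><path d="M529 418l-8 2-11 12-22 31-16 13-8 0-18-21-33-29-16 18-31 21-6 16-14 17-18-4-17 0-25 12-4 4 3 16-1 17 4 12 22 21 31 10 5 5 3 11 268 0 1-131-10 1-16 8-12 0-6-2-10-10-14-30-12-14z"/><path d="M461 143l-78 3-7 5-2 8-2 30-12 33 0 21-5 7-15 6 5 23 31-4 4 8 12 10 14 5 21-2 24 12 14 13 3 6 2 12-3 14 6-7 12-4 38 0 33 11 7 0 38-29 16-2 1-153-13 3-16 10-15 4-15 11-15 1-7-5-7-16-10-10z"/><path d="M617 26l-270 0-3 23-8 20-14 14-10 4 28 27 5 9 0 22-5 15 6 14 0 12-14 27 0 7 6 15 1 18 2 3 6-2 8-4 5-7 0-21 12-33 2-30 2-8 7-5 78-3 59 24 10 10 7 16 7 5 15-1 21-13 9-2 16-10 12-4z"/><path d="M197 26l-154 0-1 152 6 12 17 16 10 5 3 42 8 14 18 22 11 22 12-6 22-17 9-4 11 0 21 9 36 29 27 13 39 0 26-19 12-24 15-13-5-23-17 1-45 42-13 6-11 1-12-4-37-42-32-9-24-15-21-21-6-4 17-15 13-6 15-2 9-4 7-7 5-8 2-12 2-27-25-24-28-12-36-28-3-3 37-13 45-3 8-7 8-12z"/><path d="M617 322l-16 2-38 29-7 0-33-11-38 0-12 4-15 16-18-2-6 30 0 28-2 5-8 8-4 1 26 23 18 21 8 0 7-4 15-16 16-24 16-14 6 1 14 13 9 13 9 23 10 10 6 2 12 0 16-8 9-2z"/><path d="M115 311l-39 12-25 26-1 24-8 5 1 116 12-8 19-20 9-6 65-5 4-14 18-20-10-15-28-28-6-9-3-12 0-18z"/><path d="M43 179l-1 197 4 1 4-4 0-18 4-10 22-22 10-5 23-4 5-5-10-20-18-22-8-14-3-42-17-11-10-10z"/>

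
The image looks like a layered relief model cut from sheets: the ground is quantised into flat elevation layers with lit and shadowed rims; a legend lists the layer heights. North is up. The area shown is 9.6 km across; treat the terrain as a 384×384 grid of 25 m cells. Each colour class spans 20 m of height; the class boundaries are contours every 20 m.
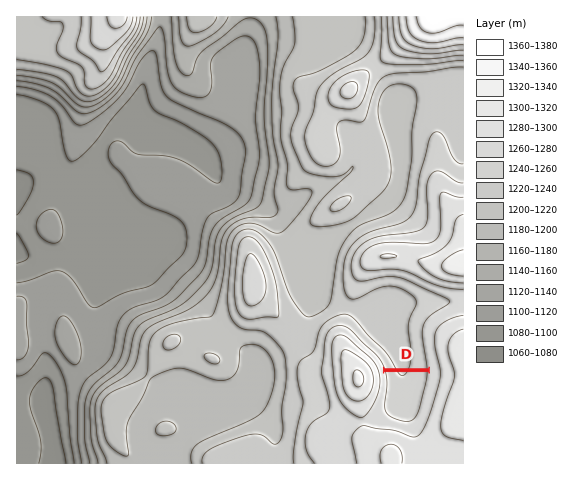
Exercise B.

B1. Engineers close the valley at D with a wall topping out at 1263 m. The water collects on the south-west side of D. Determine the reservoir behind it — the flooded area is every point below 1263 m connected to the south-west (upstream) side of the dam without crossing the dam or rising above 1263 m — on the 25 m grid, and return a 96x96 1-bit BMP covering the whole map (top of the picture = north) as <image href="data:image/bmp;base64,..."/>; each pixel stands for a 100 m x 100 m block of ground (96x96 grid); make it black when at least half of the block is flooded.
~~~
<image width="96" height="96" href="data:image/bmp;base64,Qk2+BAAAAAAAAD4AAAAoAAAAYAAAAGAAAAABAAEAAAAAAIAEAAATCwAAEwsAAAIAAAAAAAAA////AAAAAAAAAAAAAAAAAAAAAAAAAAAAAAAAAAAAAAAAAAAAAAAAAAAAAAAAAAAAAAAAAAAAAAAAAAAAAAAAAAAAAAAAAAAAAAAAAAAAAAAAAAAAAAAAAAAAAAAAAAAAAAAAAAAAAAAAAAAAAAAAAAAAAAAAAAAAAAAAAAAAfAAAAAAAAAAAAAAB/AAAAAAAAAAAAAAB/gAAAAAAAAAAAAAD/gAAAAAAAAAAAAAB/gAAAAAAAAAAAAAB/wAAAAAAAAAAAAAB/wAAAAAAAAAAAAAB/wAAAAAAAAAAAAAB/wAAAAAAAAAAAAAB/4AAAAAAAAAAAAAB/wAAAAAAAAAAAAAAAAAAAAAAAAAAAAAAAAAAAAAAAAAAAAAAAAAAAAAAAAAAAAAAAAAAAAAAAAAAAAAAAAAAAAAAAAAAAAAAAAAAAAAAAAAAAAAAAAAAAAAAAAAAAAAAAAAAAAAAAAAAAAAAAAAAAAAAAAAAAAAAAAAAAAAAAAAAAAAAAAAAAAAAAAAAAAAAAAAAAAAAAAAAAAAAAAAAAAAAAAAAAAAAAAAAAAAAAAAAAAAAAAAAAAAAAAAAAAAAAAAAAAAAAAAAAAAAAAAAAAAAAAAAAAAAAAAAAAAAAAAAAAAAAAAAAAAAAAAAAAAAAAAAAAAAAAAAAAAAAAAAAAAAAAAAAAAAAAAAAAAAAAAAAAAAAAAAAAAAAAAAAAAAAAAAAAAAAAAAAAAAAAAAAAAAAAAAAAAAAAAAAAAAAAAAAAAAAAAAAAAAAAAAAAAAAAAAAAAAAAAAAAAAAAAAAAAAAAAAAAAAAAAAAAAAAAAAAAAAAAAAAAAAAAAAAAAAAAAAAAAAAAAAAAAAAAAAAAAAAAAAAAAAAAAAAAAAAAAAAAAAAAAAAAAAAAAAAAAAAAAAAAAAAAAAAAAAAAAAAAAAAAAAAAAAAAAAAAAAAAAAAAAAAAAAAAAAAAAAAAAAAAAAAAAAAAAAAAAAAAAAAAAAAAAAAAAAAAAAAAAAAAAAAAAAAAAAAAAAAAAAAAAAAAAAAAAAAAAAAAAAAAAAAAAAAAAAAAAAAAAAAAAAAAAAAAAAAAAAAAAAAAAAAAAAAAAAAAAAAAAAAAAAAAAAAAAAAAAAAAAAAAAAAAAAAAAAAAAAAAAAAAAAAAAAAAAAAAAAAAAAAAAAAAAAAAAAAAAAAAAAAAAAAAAAAAAAAAAAAAAAAAAAAAAAAAAAAAAAAAAAAAAAAAAAAAAAAAAAAAAAAAAAAAAAAAAAAAAAAAAAAAAAAAAAAAAAAAAAAAAAAAAAAAAAAAAAAAAAAAAAAAAAAAAAAAAAAAAAAAAAAAAAAAAAAAAAAAAAAAAAAAAAAAAAAAAAAAAAAAAAAAAAAAAAAAAAAAAAAAAAAAAAAAAAAAAAAAAAAAAAAAAAAAAAAAAAAAAAAAAAAAAAAAAAAAAAAAAAAAAAAAAAAAAAAAAAAAAAAAAAAAAAAAAAAAAAAAAAAAAAAAAAAAAAAAAAAAAAAAAAAAAAAAAAAAAAAAAAAAAAAAAAAAAAAAAAAAAAAAA="/>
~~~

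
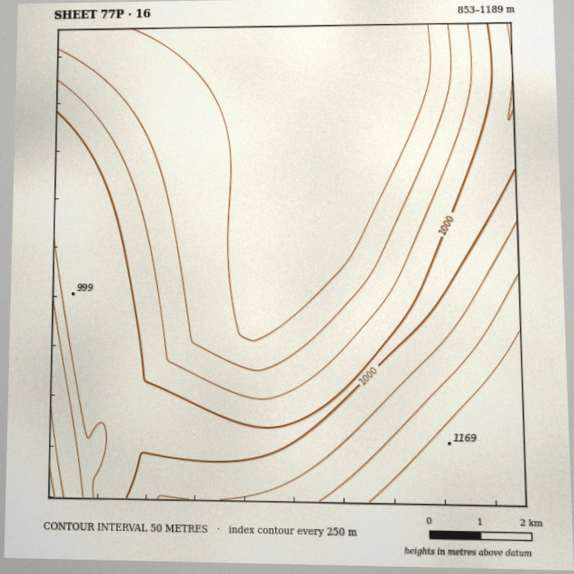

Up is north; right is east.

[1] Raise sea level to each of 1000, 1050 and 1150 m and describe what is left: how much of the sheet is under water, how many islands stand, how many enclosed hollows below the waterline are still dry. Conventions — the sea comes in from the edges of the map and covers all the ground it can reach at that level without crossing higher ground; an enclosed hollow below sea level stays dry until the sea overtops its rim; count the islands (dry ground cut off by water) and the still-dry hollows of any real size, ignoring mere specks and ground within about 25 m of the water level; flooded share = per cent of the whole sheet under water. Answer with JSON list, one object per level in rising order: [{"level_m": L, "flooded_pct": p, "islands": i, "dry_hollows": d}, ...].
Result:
[{"level_m": 1000, "flooded_pct": 21, "islands": 0, "dry_hollows": 0}, {"level_m": 1050, "flooded_pct": 38, "islands": 0, "dry_hollows": 0}, {"level_m": 1150, "flooded_pct": 71, "islands": 0, "dry_hollows": 0}]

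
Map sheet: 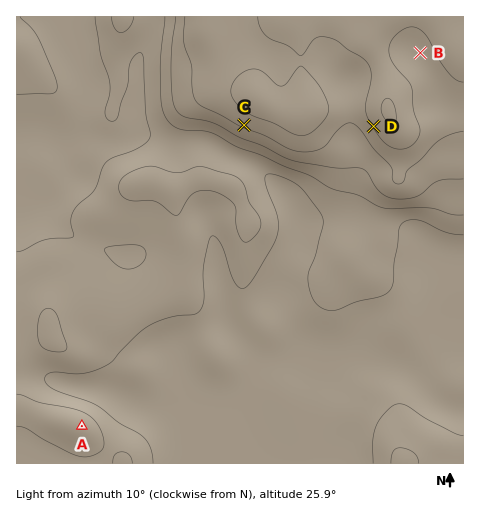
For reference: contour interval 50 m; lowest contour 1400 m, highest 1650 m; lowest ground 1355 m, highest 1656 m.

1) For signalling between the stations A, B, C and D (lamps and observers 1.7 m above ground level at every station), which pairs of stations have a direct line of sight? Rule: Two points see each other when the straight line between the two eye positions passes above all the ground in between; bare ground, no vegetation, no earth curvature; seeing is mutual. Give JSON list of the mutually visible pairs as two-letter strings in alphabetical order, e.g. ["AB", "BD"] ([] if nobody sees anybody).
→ ["AC", "AD"]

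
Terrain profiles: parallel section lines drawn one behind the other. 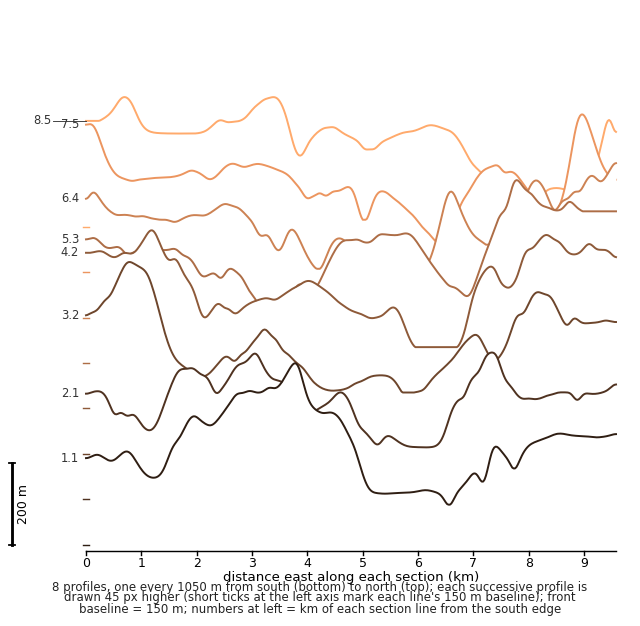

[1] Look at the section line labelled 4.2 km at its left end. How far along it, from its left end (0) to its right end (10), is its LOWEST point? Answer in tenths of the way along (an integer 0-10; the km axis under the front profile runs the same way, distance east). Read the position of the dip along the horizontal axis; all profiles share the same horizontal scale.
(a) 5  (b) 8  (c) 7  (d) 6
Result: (d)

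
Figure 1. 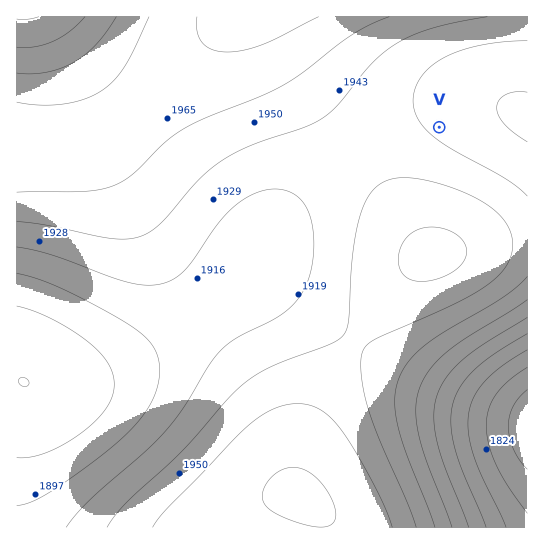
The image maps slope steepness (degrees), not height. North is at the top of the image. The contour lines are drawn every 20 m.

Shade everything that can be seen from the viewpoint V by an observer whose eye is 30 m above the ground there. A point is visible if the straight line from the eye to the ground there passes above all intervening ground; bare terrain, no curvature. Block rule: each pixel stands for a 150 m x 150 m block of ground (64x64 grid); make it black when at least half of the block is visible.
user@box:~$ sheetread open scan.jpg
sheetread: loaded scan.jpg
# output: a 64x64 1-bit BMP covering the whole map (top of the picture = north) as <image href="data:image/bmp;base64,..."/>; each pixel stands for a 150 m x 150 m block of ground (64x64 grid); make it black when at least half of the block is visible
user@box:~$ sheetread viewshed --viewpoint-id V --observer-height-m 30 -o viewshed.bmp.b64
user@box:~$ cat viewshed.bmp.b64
<image width="64" height="64" href="data:image/bmp;base64,Qk0+AgAAAAAAAD4AAAAoAAAAQAAAAEAAAAABAAEAAAAAAAACAAATCwAAEwsAAAIAAAAAAAAA////AAAAAAAAAAAAAAAAAAADwAAAAAAAAD/4AAAAAAAAH/4AAAAAAAAP/wAAAAAAAAP/gAAAAAAAAP/gYAAAAAAAf//wAAAAAAAf//AAAAAAAA//8AAAAAAAA//gAAAAAAAB/+AAAAAAAAD/4AAAAAAAAH/AAAAAAAAAP8AAAAAAAAAfgAAAAAAAAAAAAAAAAAAAAAAAAAAAAAAAAAAAAAAAAAAAAAAAAAAAAAAAAAAAAAAAAAAAAAAAAAAAAAAAAAAAAAAAAAAAAAAAAAAAAAAAAAAAAAAAAAAAAAAAAAAAAAAAAAAAAAAACAAAAAAAAAAcAAAAAAAAAD4AAAAAAAAAPgAAAAAAAAB/AAAAAAAAAH8AAAAAAAAA/4AAAAAAAAD/gAAACAAAAf/AAAD/4AAB/8AAAf/4AAP/4AAD//4AA//wAAP//wAH//AAB///AA//+AAP//8AD//8AA///wAf//8AH///AD///4A///8Af///8P///+D/////////8P/////////AH////////wAD////////AAD///////8AAD///////wAAD///////AAAD//////8AAAH//////wAAAP//////AAAAf/////8AAAA//////wAAAB//////AAAAD/////8AAAAH/////wAAAAf/////AAAAA/////8AAAAB/////w=="/>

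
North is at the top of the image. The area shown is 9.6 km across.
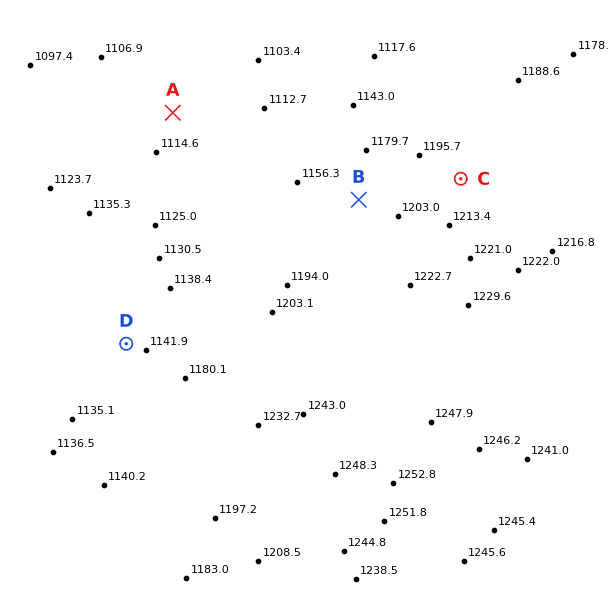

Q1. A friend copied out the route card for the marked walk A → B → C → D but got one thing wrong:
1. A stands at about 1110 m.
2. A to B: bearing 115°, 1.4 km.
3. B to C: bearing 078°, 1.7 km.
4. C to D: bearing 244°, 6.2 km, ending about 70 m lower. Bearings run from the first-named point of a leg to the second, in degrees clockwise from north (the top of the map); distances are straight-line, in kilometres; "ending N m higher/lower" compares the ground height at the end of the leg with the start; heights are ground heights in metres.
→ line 2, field distance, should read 3.4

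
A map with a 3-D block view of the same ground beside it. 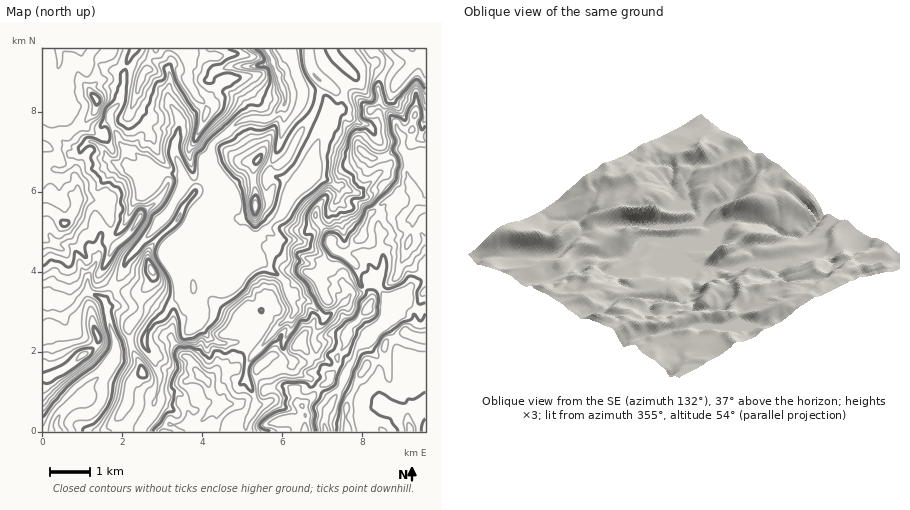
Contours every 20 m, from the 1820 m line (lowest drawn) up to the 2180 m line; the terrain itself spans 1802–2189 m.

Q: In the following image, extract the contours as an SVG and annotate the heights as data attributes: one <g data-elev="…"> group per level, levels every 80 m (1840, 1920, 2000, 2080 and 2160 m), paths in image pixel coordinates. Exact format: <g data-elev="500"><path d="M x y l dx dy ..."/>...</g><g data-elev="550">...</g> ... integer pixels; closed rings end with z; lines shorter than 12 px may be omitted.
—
<g data-elev="1840"><path d="M55 432l-1-8 2-6 4-3-1 9 4 8"/><path d="M272 48l5 12 2 6 5 6 0 6 4 8 2 8 0 8-3 8-3 2-4-1-4 2 1-3 4-10 0-4-9-28-3-4-1-6-6-10"/></g><g data-elev="1920"><path d="M42 411l23-25 33-27 8-11 2-6-9-38-3-4-6-3-4 0-2 1-6 9-8 9-4 9-2 0-13-7-9 2"/><path d="M42 309l4 2 8-1 6 2 8-5 6-4 10-14 4-10 4 11 6 1 12 0 4 7 7 8-1 2-4 3-1 3 4 16 5 10 3 22-9 16-4 20-4 8-10 18-8 8"/><path d="M253 224l3 1 5-5 11-15 2-7 1-12-3-2-4 6-2 0-4-8 1-8 7-8 8 4 11-8 14-28 1-6 0-1-8 5-12 22-12 9-1-3 4-26-3-4-12 4-10 0-14 9-10 4-3 3 2 10 3 6 7 8 8 6 4 32 2 6z"/><path d="M176 222l4-4 0-5z"/><path d="M304 48l1 18 5 12 10 10 18 7 2-3 0-2-22-23-2-7-2-12"/><path d="M355 48l11 18 0 18-2 5-10 0-6 3 1 7 3 9 1 10-3 4-4-2-2 2-2 12-8 12-3 12-1 14 2 10-8 4-18 15-9 11-4 8-8 8 1 6 6 6-5 8 0 12-7 5-1 3 11 12 1 6 5 2 2 2 2 10-4 2 3 8-1 2-6 6-2 0 2-10-6-12-6-14-6-5-10-1-4 1-9 7-5 8-21 16-5 12-10 10-2 8-6-2-8 5-12 0-3-5-3-16-2-4-8 8-8 4-5 6 0 4 10 20-7 8-16-16-3-10 3-8 10-14 8-10 9-18-1-12-12-22 0-12-10 4-12 16-2 10-6 4-6 3-1-5 2-12 4-8 18-22 7-12 3-8 13-12 7-14 2-8-3-3-4 0-13 17-9 6-6 0-2-2-4-18-7-8-4-8 5-6 10 2 0-7 12 3 14 10 8 2-5-18 2-10 8-16-5-18 2-1 8 7 6 8 1 12-5 18 6 12 4 4 3-12 6-6 5-9 24-22 14-16 12-5 12-15-2-11-16-4 13-6-3-6-7-6"/></g><g data-elev="2000"><path d="M42 382l4 2 4-1 19-11 21-16 2-4 1-4-7 0-7 2-15 14-22 9"/><path d="M140 378l4 0 3-2-1-6-4-5-2 1-2 6 0 4z"/><path d="M97 342l3-1 1-5-5-7-2-3-1 6z"/><path d="M261 312l2 0-1-3-3 1z"/><path d="M151 280l3 1 2-1 2-4-2-8-8-9-2 2-1 9z"/><path d="M42 266l10-6 8 2 8 5 2 0 3-3 3-13 10 7 0-14 2-2 6 0 5-8 3-2 1 4-1 6 3 8-3 16 2 3 4-4 11-17 15-13 10-17 0-7-4-2-14 20-6 5-5 1 5-15 0-4 3-6-2-8 0-10-2-4-9-6-8 1-2-5-8-8 1-6-2-6 4-8-1-3-6-1-8 7-2-5 6-9 4-2 6 1 8 4 6 0 2-6-2-6-2-3-6 0 0-1 6-18 9-10 5-14 1-12 3-2 2 1 0 21-1 12-7 16 2 4 8 5 10-5 8-10 1-6 3-6 6-18 2-2 6-3 0-11 2-3 4-1 7 18 11 20 8 10 0 12-3 14 1 4 2 0 27-32 2-12-2-8 17-12-2-2-12-3-10 3-4 7-4 0-4-2 4-11 4-4 10-2 16-10-1-2-9-4"/><path d="M254 214l2 0 4-8-2-7-2-4-5 7z"/><path d="M255 164l5-4 2-6-8 6 0 2z"/><path d="M426 89l-8-9-2-1-22 24-6 0-2-1-5-20-3-1-2 1-2 6 1 8-1 4-3 2-9 0-1 2 1 12 11 8 2 4 0 6-1 1-8-6-10 0-4 3-3 6-6 26 1 6 9 6 1 7 4 4 6 1 0 8-12 4-1 2 3 6-2 2-12 2-4 4-8 1-2 0 0-3 2-16-2-3-2 0-10 8-7 11-3 19 2 1 6 1 0 3-2 10-13 6 3 8-3 4-1 6 2 4 9 8 3 8 12 18 4 3 6 0-4 7-4 4-2 0-4-8-6-3-4 7-6 0-2 2-16 28-3-4 1-10-2-1-2 5-6 4-22 22-1 6 4 16-1 4-8-7-4 0 0-1 4-16 1-10-3-5-8-3-10 4-4-3-4 0-6 7-10-8-10-3-12 1-4 6 4 14-7 18 4 6-3 12 2 6-8 3-13 19"/><path d="M140 48l-10 14-4 2 3-16"/></g><g data-elev="2080"><path d="M318 432l-1-26 9-12 12-8 2-10 6-13 5-5 10-26 15-11 3-3 1-6 2-20 8 0 20-9 2 0 2 3-1 20-6 4-1 7-24 17-12 13-12 5-8 24-8 16-9 30 0 10"/><path d="M405 432l-2-10 2-6 3-2 7 12 1 6"/><path d="M207 386l3 1 0-1 0-7-14-12-2 1-1 2 3 8 6 4z"/><path d="M42 216l6 0 2 2 10 13 8-1 6-6 9-26-3-11-2-2-4 5-6 3 2 13-4 6-18-9-6 0"/><path d="M371 160l5 0 1-2-14-10-5-2-1 4 2 2 5 5z"/><path d="M426 121l-2 2-1-1 0-12-4-18-3-4-3 4-2 10-7 14-14-4-2 2 1 18 4 10-3 12 5 4 2 6-4 16-21 23-8 4-6 12-10 9-4 7-8-5-10 1-2 3-3 10 7 14 4 3 8 1 8 6 14 26-4 6-1 8-3 7-10 4-16 15 0 2 4 2 0 4-2 4-5 8-1 6-6 3-3 5-8 4 1 2 5 4-1 3-28-1-7 4-1 4 7 10-1 8-16 9-6 6-3 5 4 6"/><path d="M92 114l2 1 3-1 5-14-3-6-11-7-1 7 5 10z"/></g><g data-elev="2160"><path d="M308 432l-2-8-2-1-3 9"/><path d="M301 408l3 0 0-4-4 0z"/><path d="M426 198l-2-1-2-5-16-20-1 10 0 10 4 6 0 4-13 17 2 9 5 6-2 6 0 22 7-4 4-6 5-2 4-8 0-8 1-1 4 3"/></g>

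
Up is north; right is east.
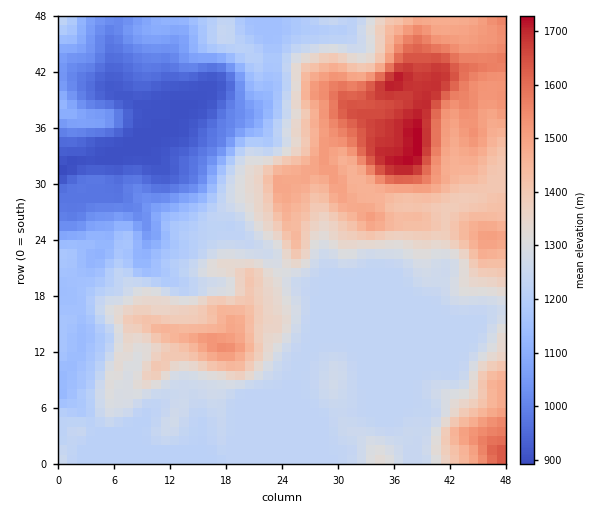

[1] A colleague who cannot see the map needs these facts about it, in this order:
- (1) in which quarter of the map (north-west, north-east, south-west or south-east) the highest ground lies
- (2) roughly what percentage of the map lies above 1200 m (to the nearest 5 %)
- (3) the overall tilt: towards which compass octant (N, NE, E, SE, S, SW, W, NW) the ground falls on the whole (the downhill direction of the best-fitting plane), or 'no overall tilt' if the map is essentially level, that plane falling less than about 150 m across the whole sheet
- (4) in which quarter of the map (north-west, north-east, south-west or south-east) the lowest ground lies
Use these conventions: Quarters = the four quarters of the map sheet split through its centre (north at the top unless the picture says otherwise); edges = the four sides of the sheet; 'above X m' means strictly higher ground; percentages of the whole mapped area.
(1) The highest point lies in the north-east quarter of the map.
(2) Roughly 75 % of the ground is higher than 1200 m.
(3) The general tilt is down to the west (the land rises towards the east).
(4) The lowest point lies in the north-west quarter of the map.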